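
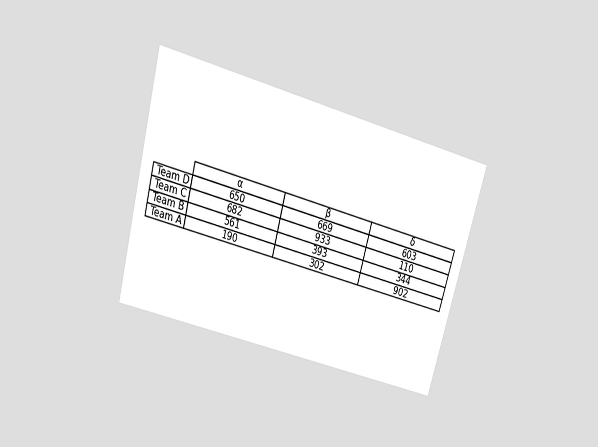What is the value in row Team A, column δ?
The chart is tilted about 15° clockwise and viewed slightly from above. The (Team A, δ) cell reads 902.

902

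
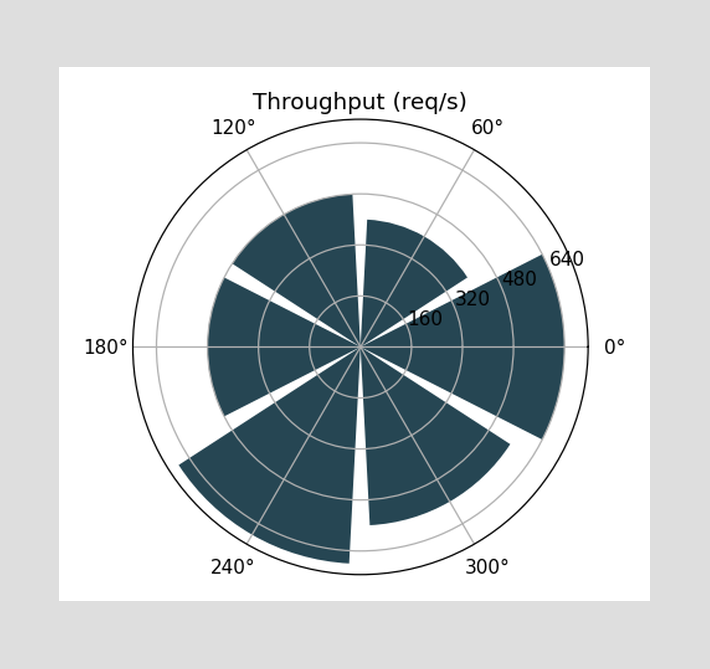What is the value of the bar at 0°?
The bar at 0° reaches 640req/s on the radial axis.

640req/s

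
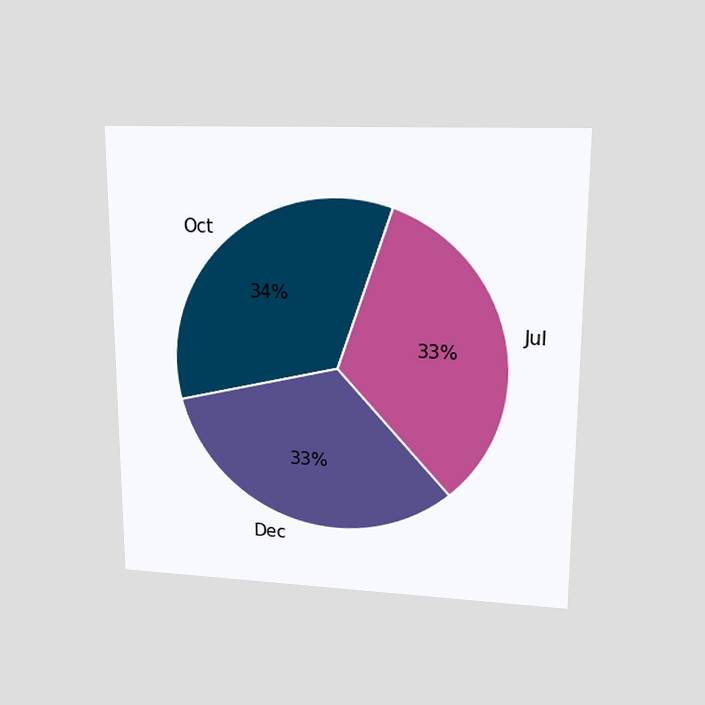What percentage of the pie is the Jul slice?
The chart is viewed at a slight angle. The Jul slice takes up 33% of the pie.

33%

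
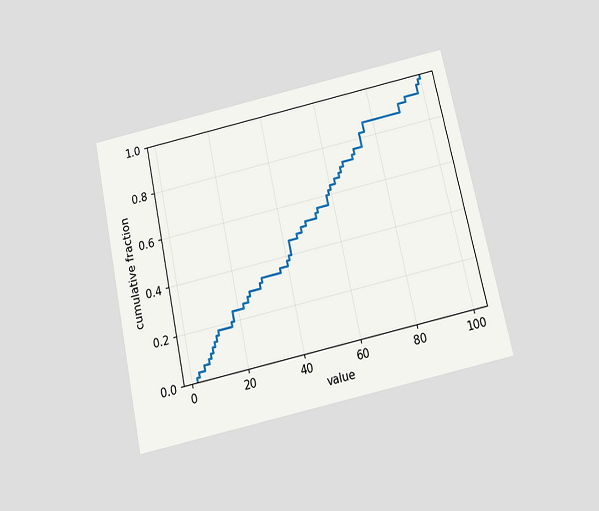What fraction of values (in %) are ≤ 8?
10%

The chart is tilted about 12° counter-clockwise and viewed slightly from below. At x=8 the ECDF step is at 10%.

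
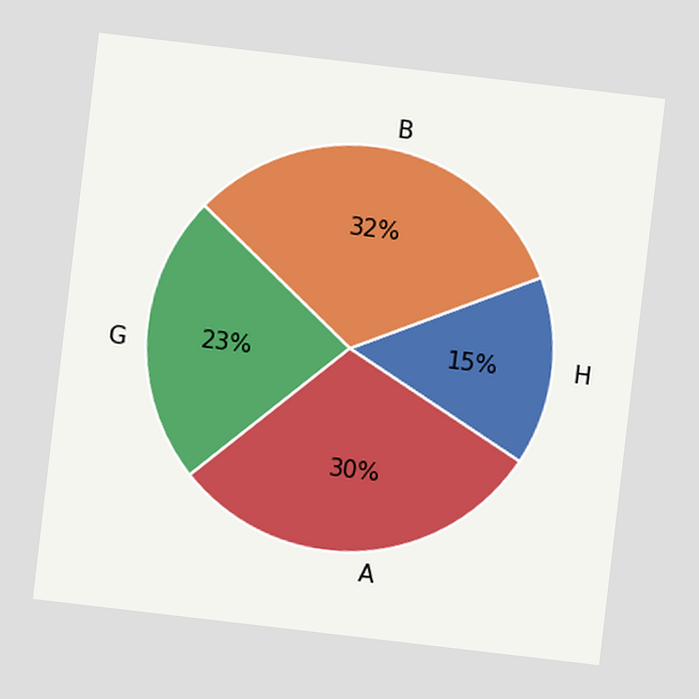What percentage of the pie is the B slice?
The chart is tilted about 7° clockwise. The B slice takes up 32% of the pie.

32%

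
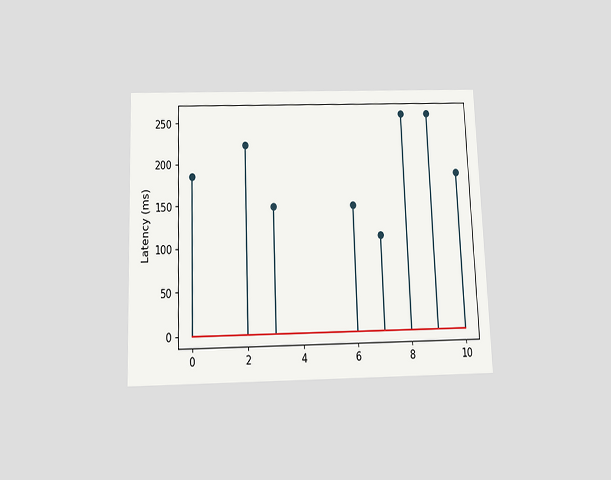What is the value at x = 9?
The chart is tilted about 2° counter-clockwise and viewed slightly from below. The stem at x=9 reaches 259ms.

259ms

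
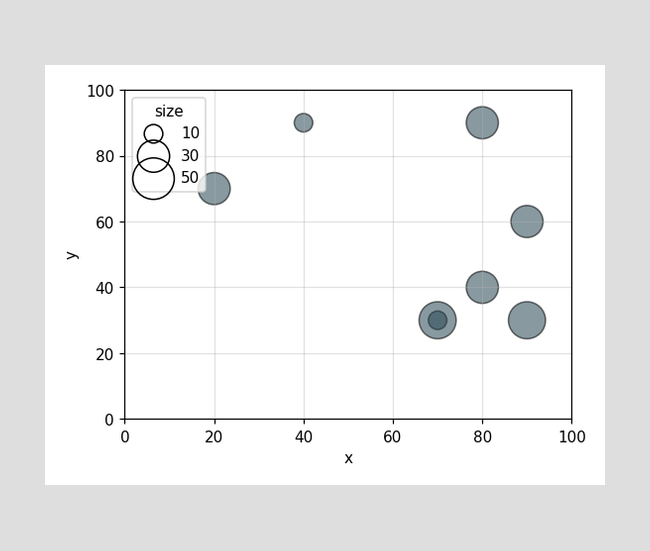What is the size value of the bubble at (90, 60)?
30

Matching the bubble at (90, 60) against the size legend gives 30.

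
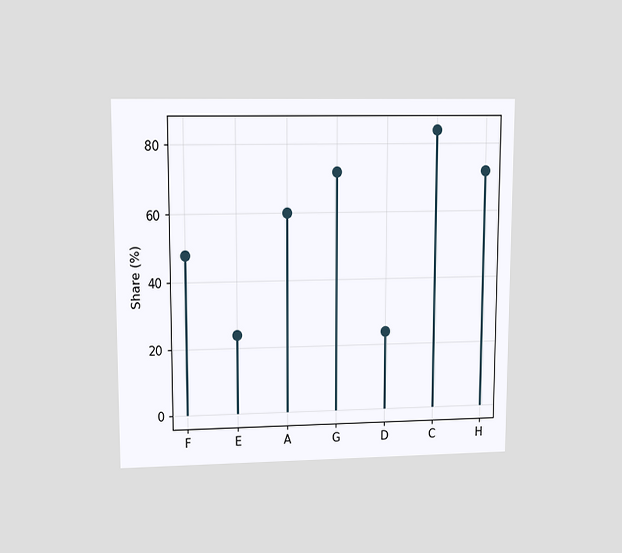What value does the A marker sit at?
The chart is viewed at a slight angle. The A marker sits at 60%.

60%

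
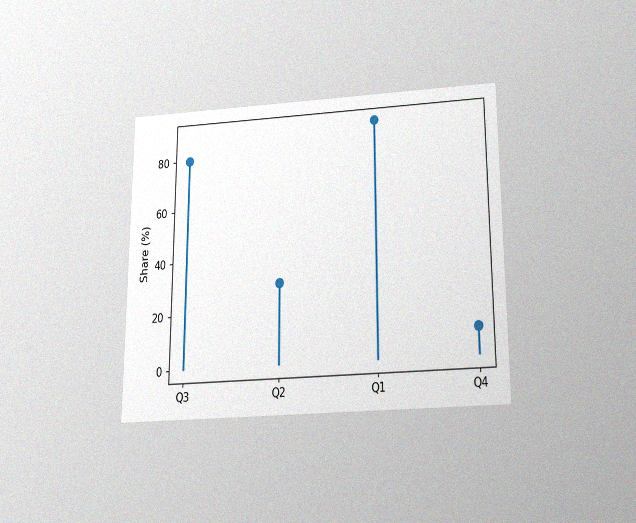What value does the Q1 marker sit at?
90%

The chart is viewed slightly from below, with some photo noise. The Q1 marker sits at 90%.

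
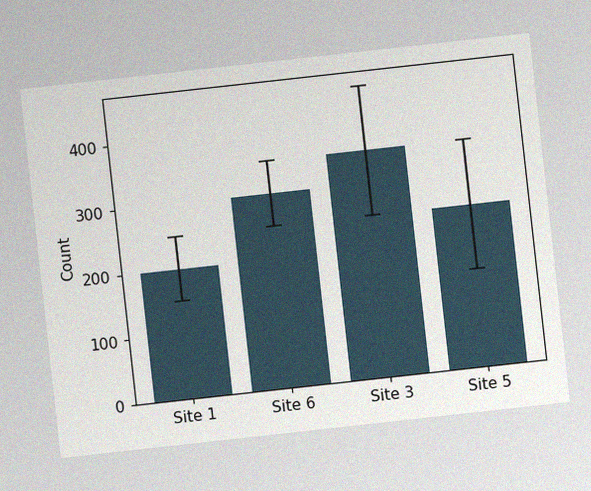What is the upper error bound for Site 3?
The chart is tilted about 6° counter-clockwise, with some photo noise. The Site 3 bar's upper whisker reaches 450.

450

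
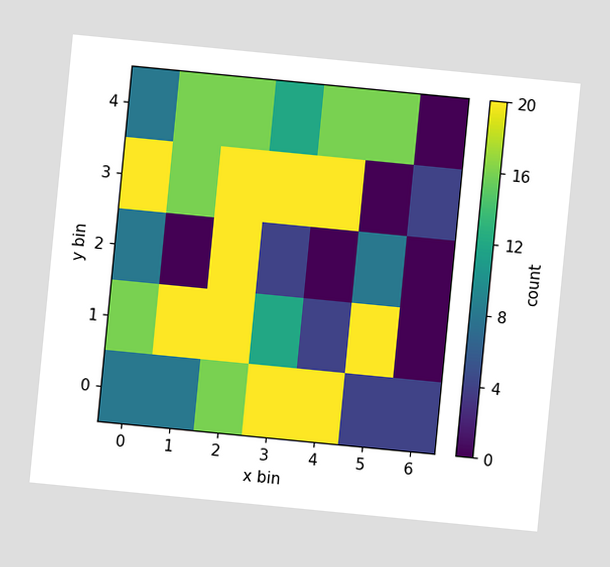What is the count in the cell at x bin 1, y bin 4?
The chart is tilted about 6° clockwise. Matching the cell (1, 4) against the colorbar gives 16.

16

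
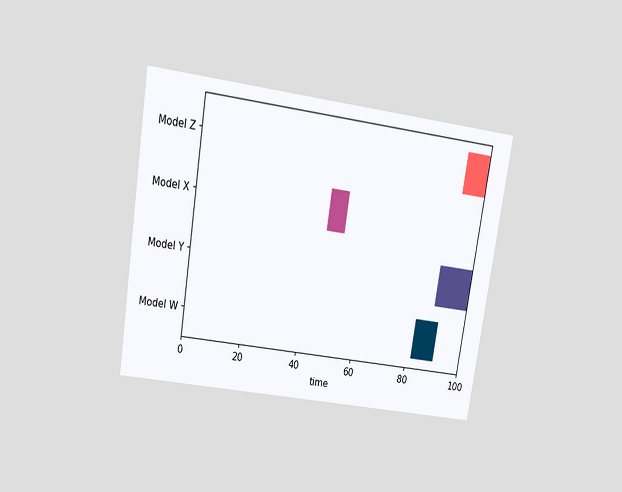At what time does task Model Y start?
The chart is tilted about 9° clockwise and viewed slightly from above. The Model Y bar begins at t=88.

88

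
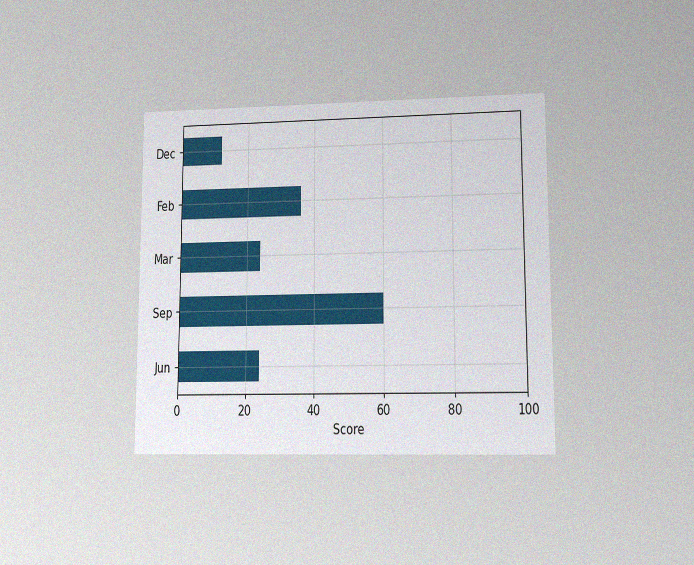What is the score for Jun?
The chart is viewed at a slight angle, with some photo noise. Reading along the chart's x-axis, the Jun bar reaches 24.

24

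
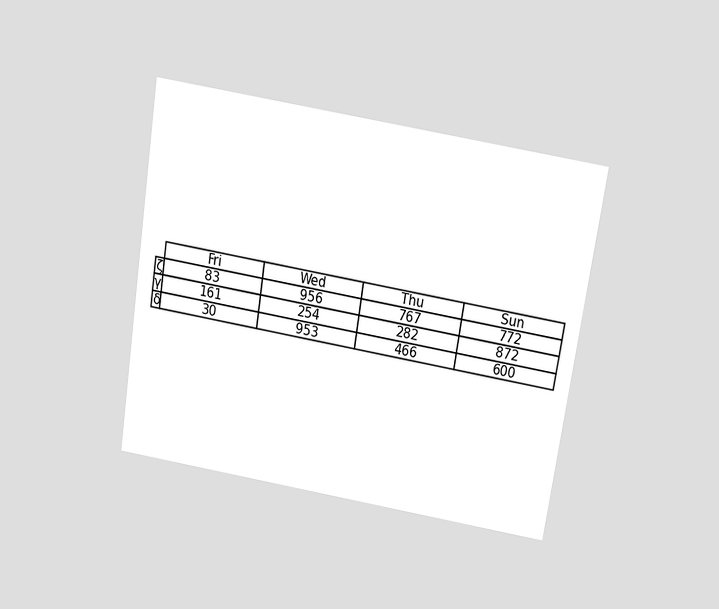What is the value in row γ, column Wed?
254

The chart is tilted about 9° clockwise and viewed slightly from above. The (γ, Wed) cell reads 254.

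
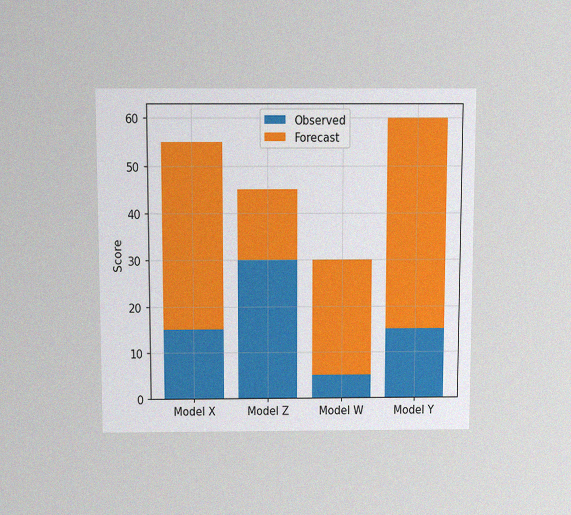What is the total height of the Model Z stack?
45

The chart is viewed slightly from above, with some photo noise. The Model Z stack's top reaches 45 on the y-axis.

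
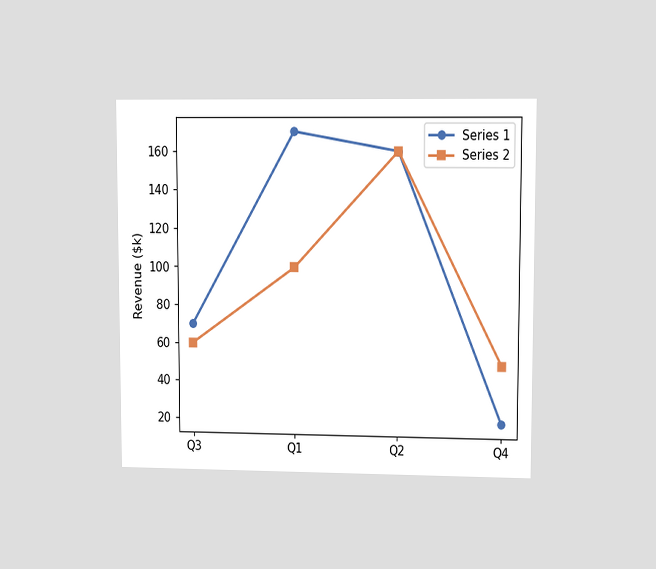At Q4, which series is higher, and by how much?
Series 2, by $30k

The chart is viewed at a slight angle. At Q4, Series 2 sits above the other line by $30k.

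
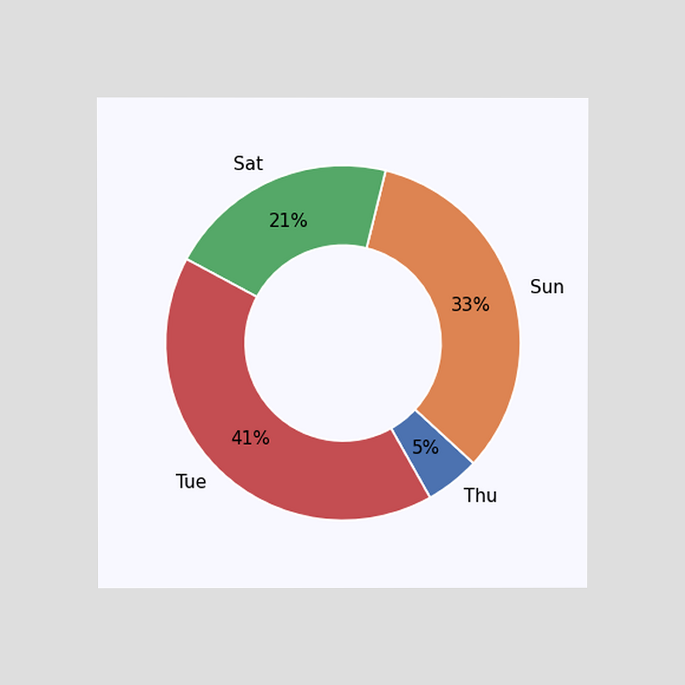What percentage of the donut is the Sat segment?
The chart is viewed at a slight angle. The Sat segment takes up 21% of the ring.

21%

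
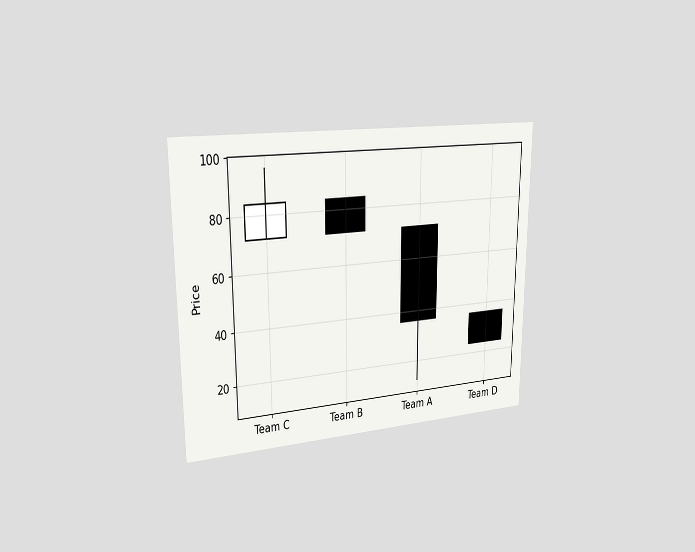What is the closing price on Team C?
84

The chart is viewed slightly from the left. The Team C candle closes at 84.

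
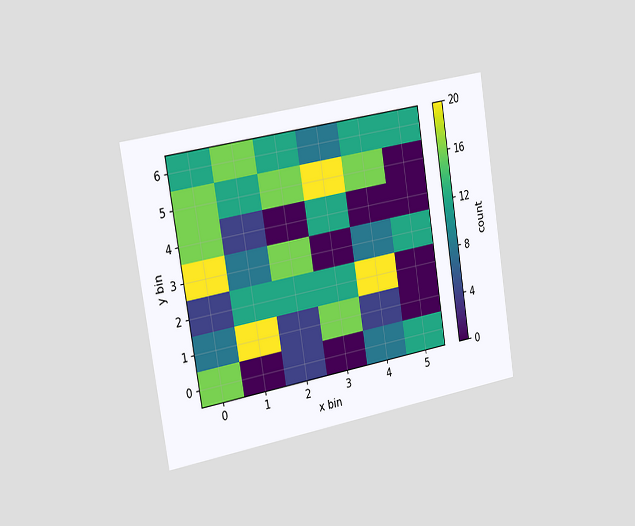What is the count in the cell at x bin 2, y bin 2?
12

The chart is tilted about 9° counter-clockwise and viewed slightly from the left. Matching the cell (2, 2) against the colorbar gives 12.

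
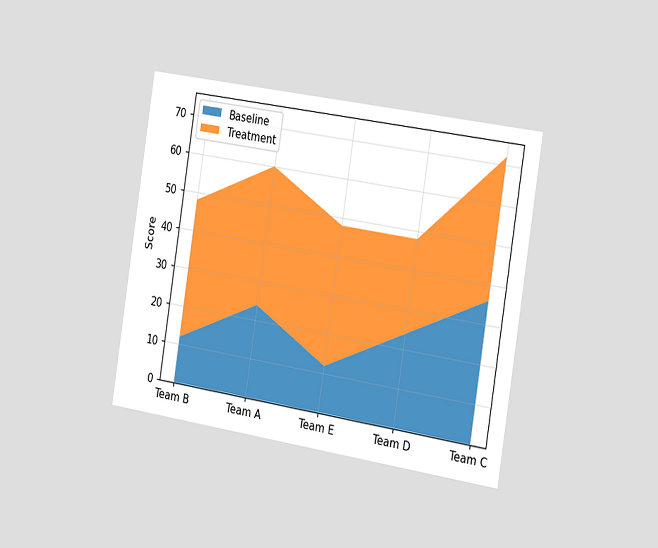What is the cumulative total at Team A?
60

The chart is tilted about 9° clockwise and viewed slightly from the right. The stacked total at Team A reaches 60.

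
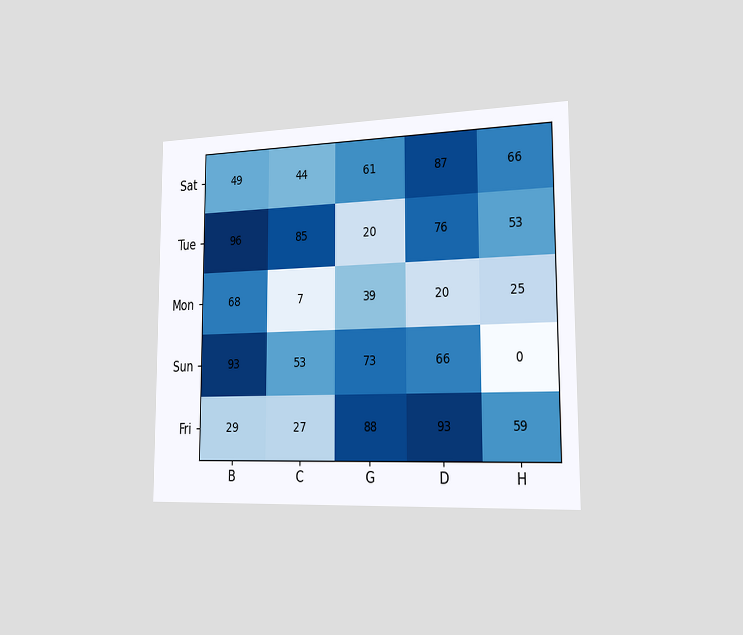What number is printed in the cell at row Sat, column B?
The chart is viewed slightly from the right. The (Sat, B) cell reads 49.

49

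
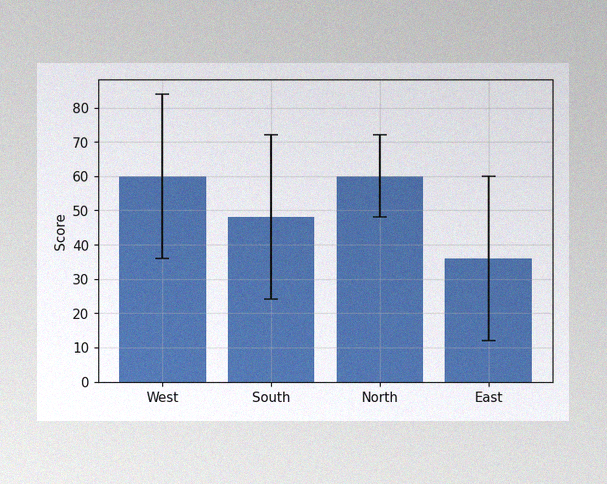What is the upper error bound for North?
72

The image has some photo noise and uneven lighting. The North bar's upper whisker reaches 72.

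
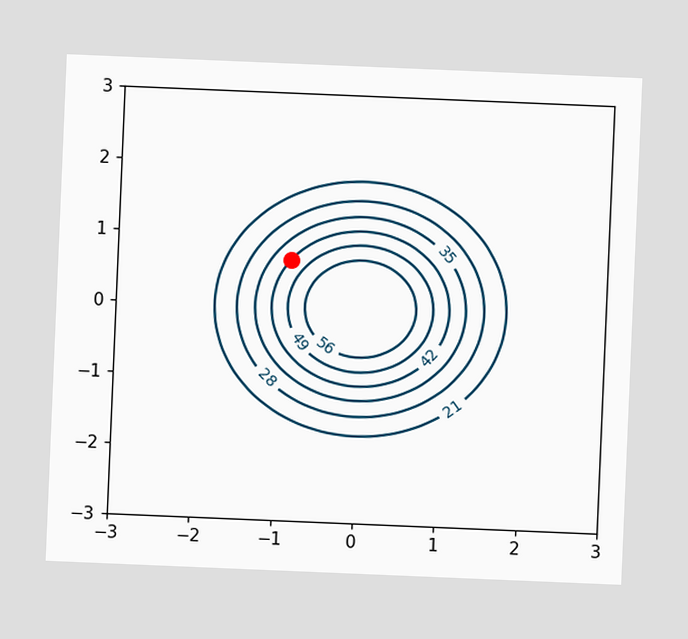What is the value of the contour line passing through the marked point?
42

The chart is tilted about 2° clockwise. The marked point sits on the contour labelled 42.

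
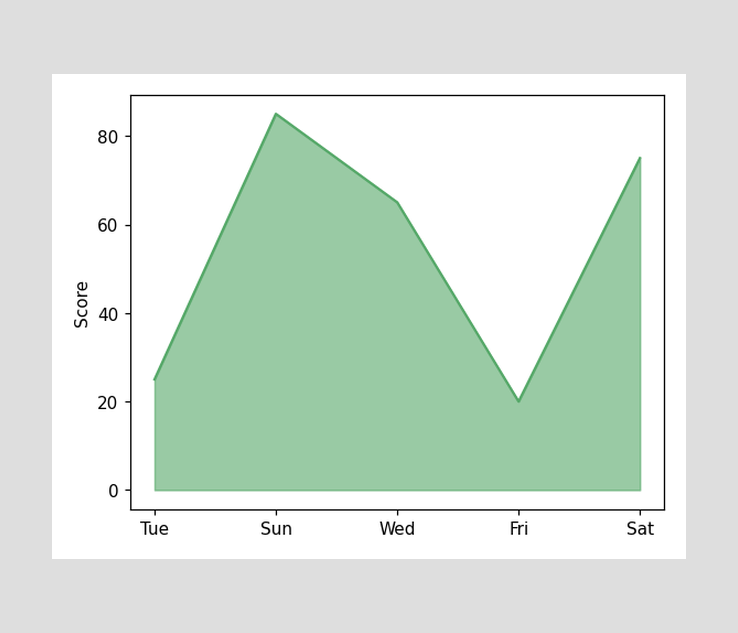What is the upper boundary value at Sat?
75

At Sat the upper boundary is at 75.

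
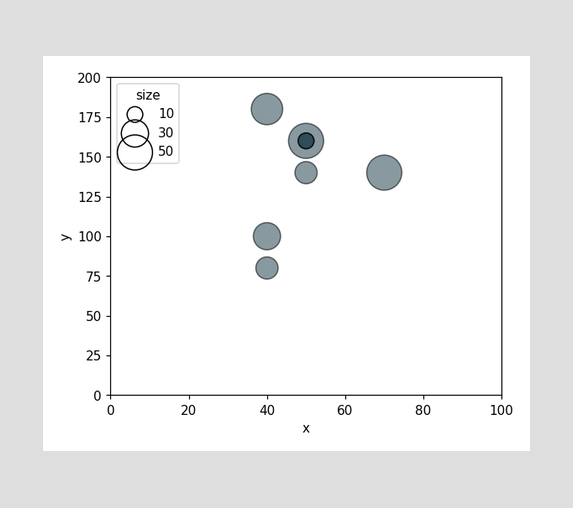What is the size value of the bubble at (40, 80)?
Matching the bubble at (40, 80) against the size legend gives 20.

20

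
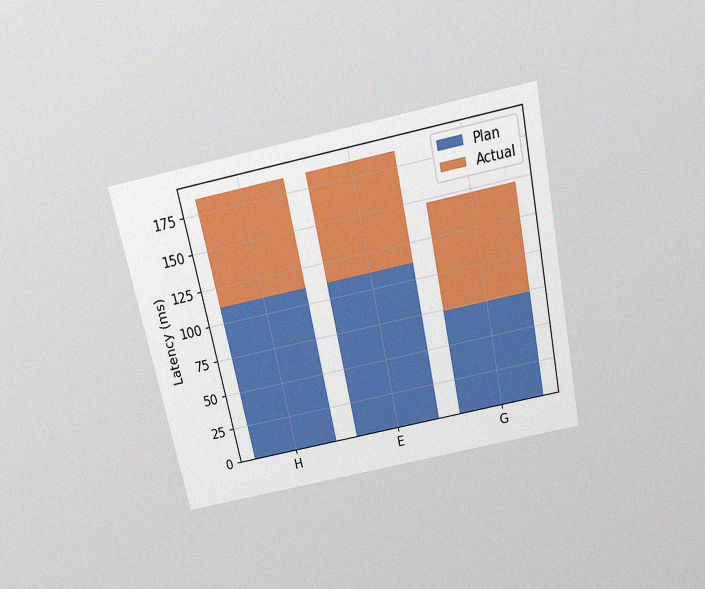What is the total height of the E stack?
185ms

The chart is tilted about 12° counter-clockwise and viewed slightly from above, with some photo noise. The E stack's top reaches 185ms on the y-axis.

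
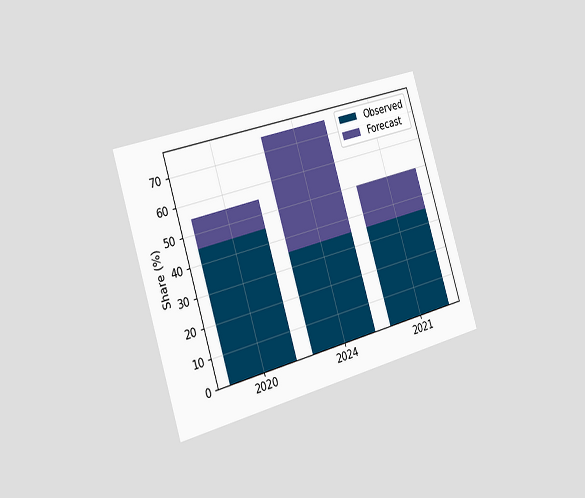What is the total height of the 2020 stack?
55%

The chart is tilted about 17° counter-clockwise and viewed slightly from the left. The 2020 stack's top reaches 55% on the y-axis.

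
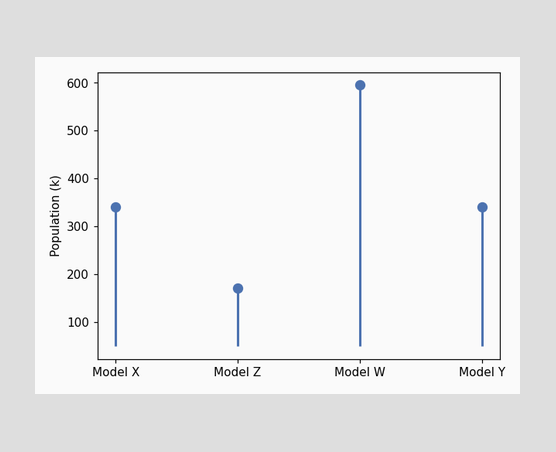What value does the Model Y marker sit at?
The Model Y marker sits at 340k.

340k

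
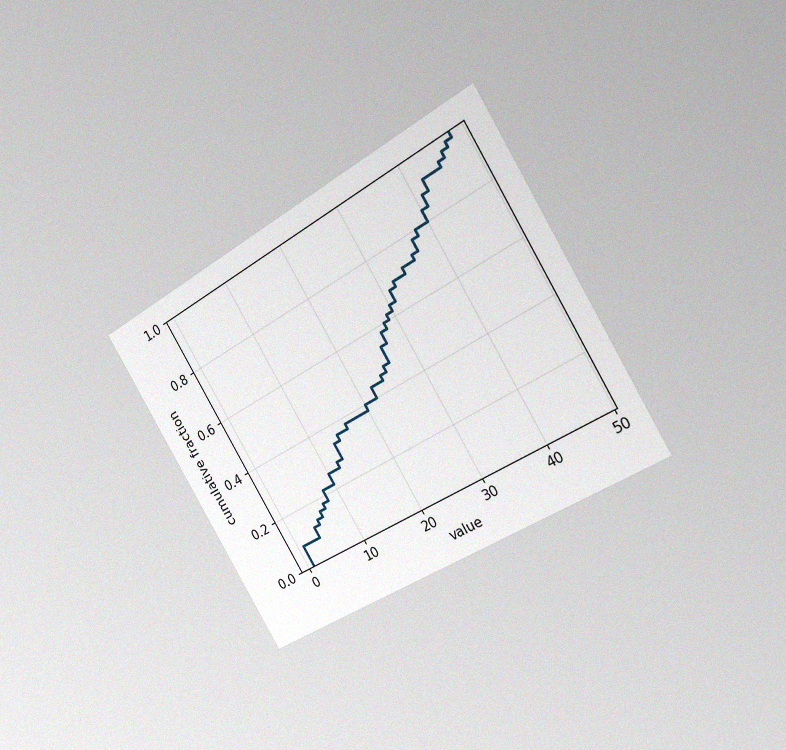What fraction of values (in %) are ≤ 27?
The chart is tilted about 31° counter-clockwise and viewed slightly from the right, with some photo noise. At x=27 the ECDF step is at 58%.

58%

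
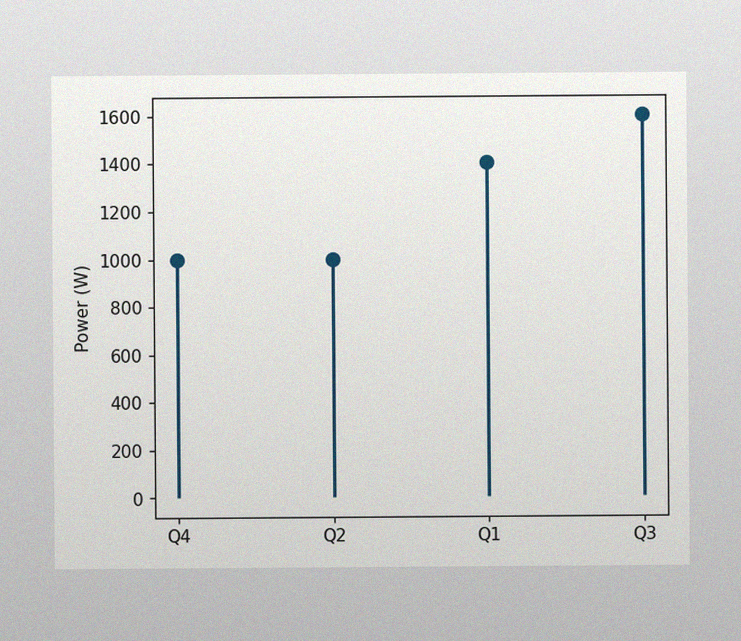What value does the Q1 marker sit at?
The image has some photo noise and uneven lighting. The Q1 marker sits at 1400W.

1400W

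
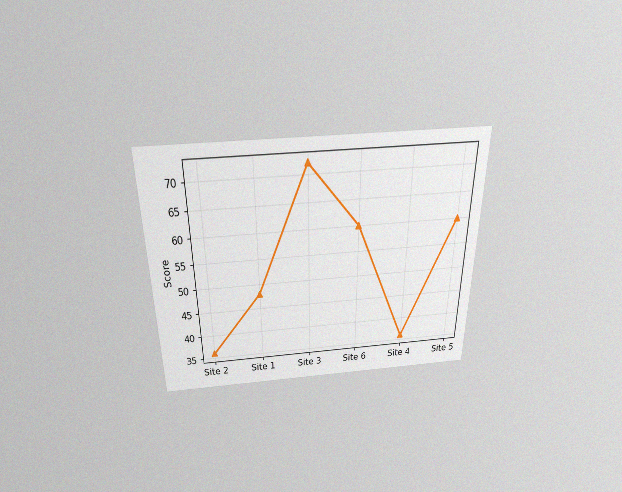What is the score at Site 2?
36

The chart is viewed slightly from above, with some photo noise. At Site 2, the line is at 36.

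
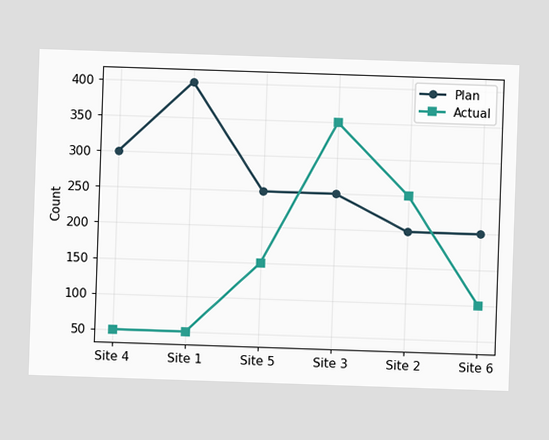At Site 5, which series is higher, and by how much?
At Site 5, Plan sits above the other line by 100.

Plan, by 100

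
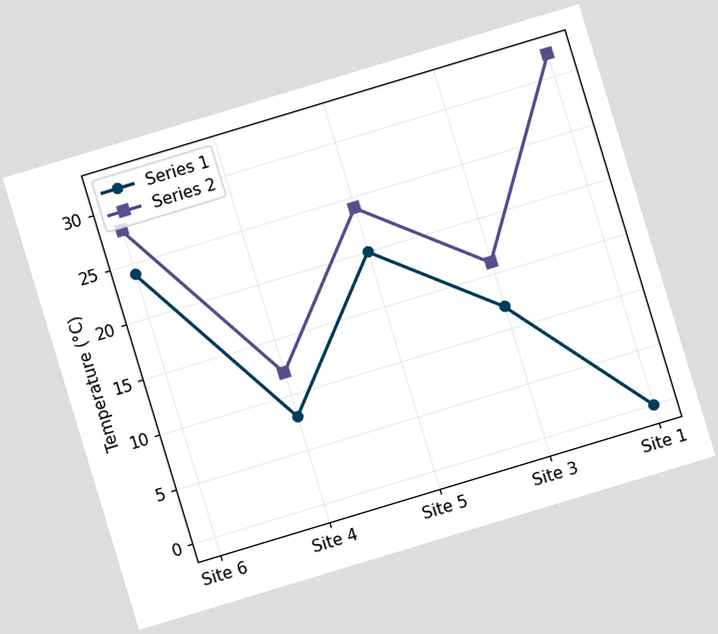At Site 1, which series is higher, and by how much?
Series 2, by 32°C

The chart is tilted about 17° counter-clockwise. At Site 1, Series 2 sits above the other line by 32°C.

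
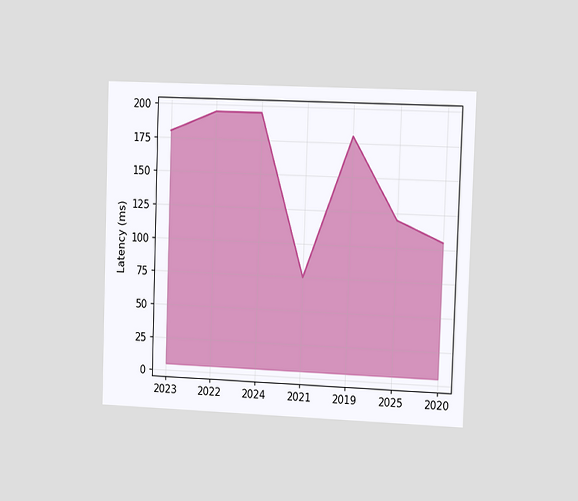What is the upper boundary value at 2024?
195ms

The chart is viewed slightly from the right. At 2024 the upper boundary is at 195ms.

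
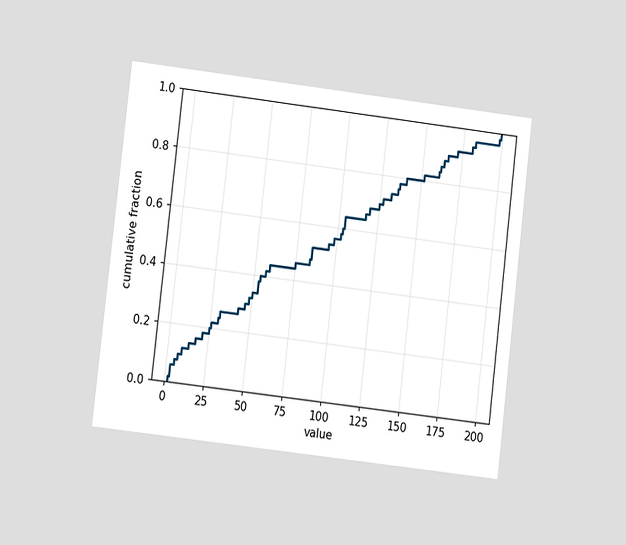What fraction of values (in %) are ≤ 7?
The chart is tilted about 7° clockwise and viewed at a slight angle. At x=7 the ECDF step is at 10%.

10%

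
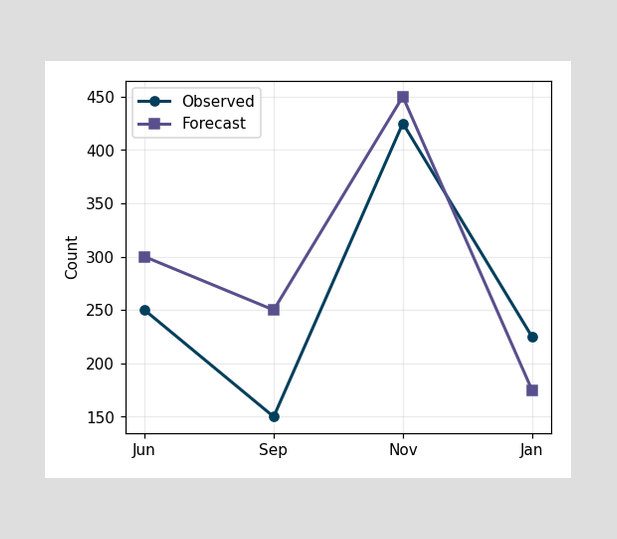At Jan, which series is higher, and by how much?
At Jan, Observed sits above the other line by 50.

Observed, by 50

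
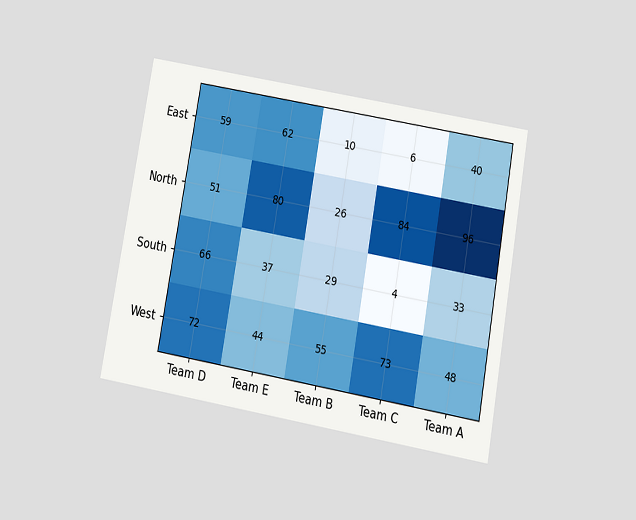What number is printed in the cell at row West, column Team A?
The chart is tilted about 10° clockwise and viewed slightly from below. The (West, Team A) cell reads 48.

48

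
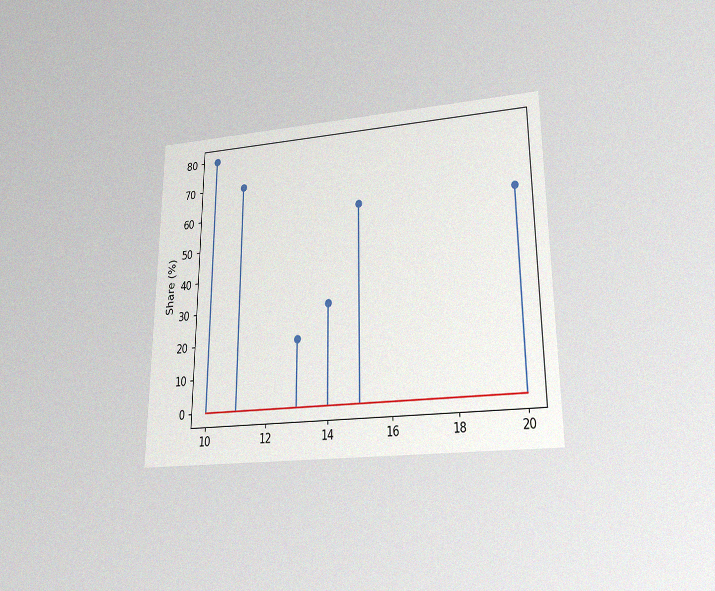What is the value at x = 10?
80%

The chart is viewed slightly from below, with some photo noise. The stem at x=10 reaches 80%.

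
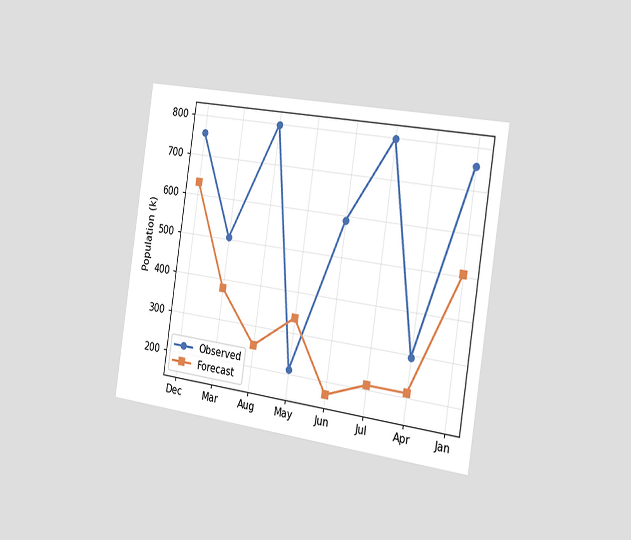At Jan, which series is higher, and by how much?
The chart is tilted about 8° clockwise and viewed slightly from the right. At Jan, Observed sits above the other line by 252k.

Observed, by 252k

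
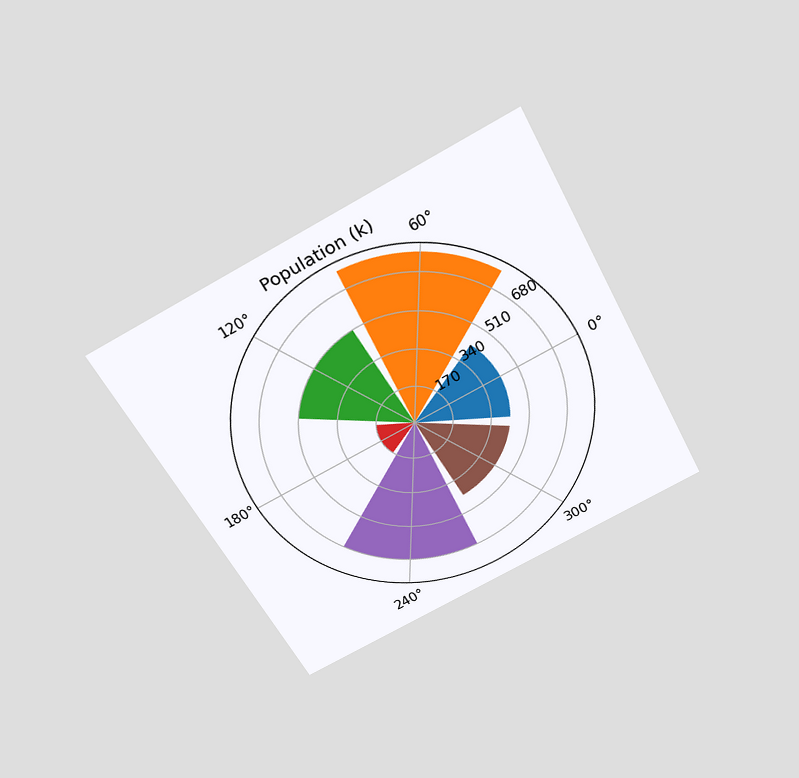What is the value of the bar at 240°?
The chart is tilted about 28° counter-clockwise and viewed slightly from above. The bar at 240° reaches 680k on the radial axis.

680k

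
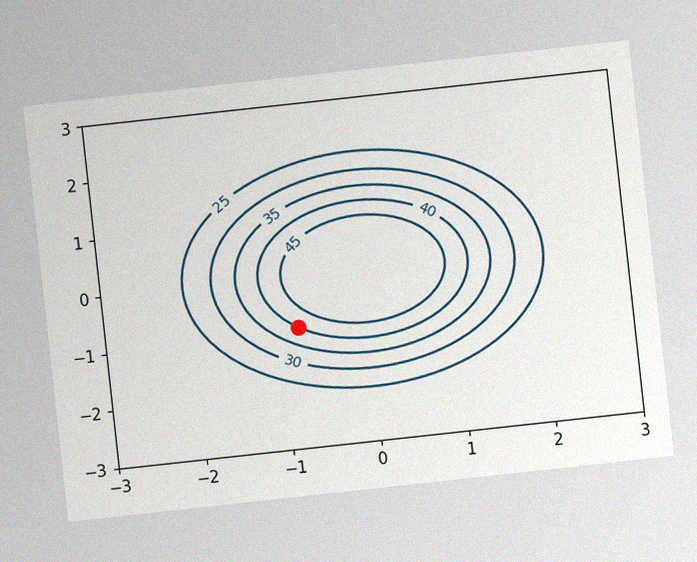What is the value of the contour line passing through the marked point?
40

The chart is tilted about 6° counter-clockwise, with some photo noise. The marked point sits on the contour labelled 40.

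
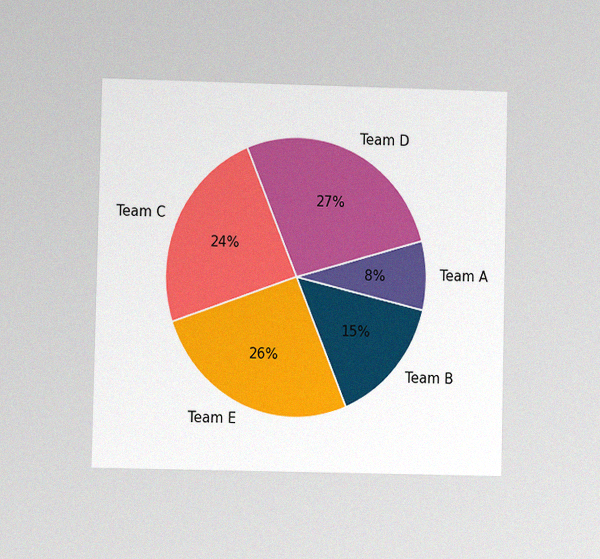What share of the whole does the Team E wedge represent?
The chart is viewed at a slight angle, with some photo noise. The Team E slice takes up 26% of the pie.

26%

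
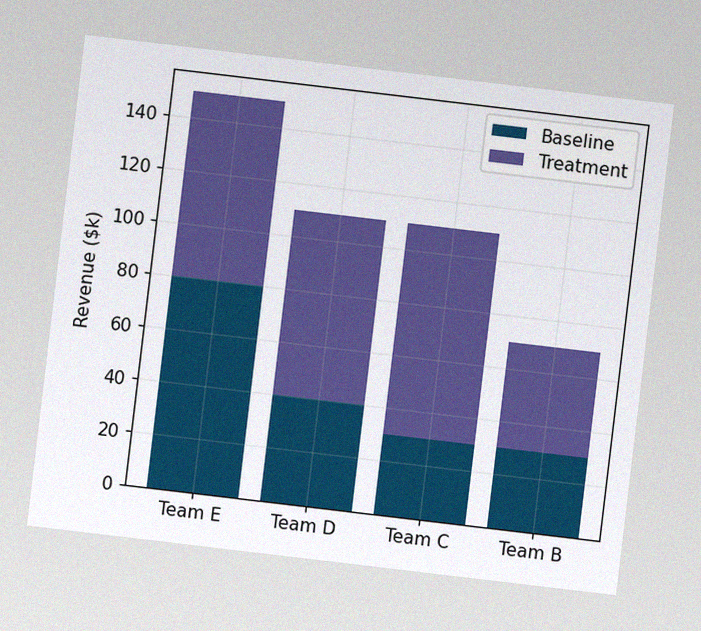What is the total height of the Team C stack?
The chart is tilted about 7° clockwise, with some photo noise. The Team C stack's top reaches $110k on the y-axis.

$110k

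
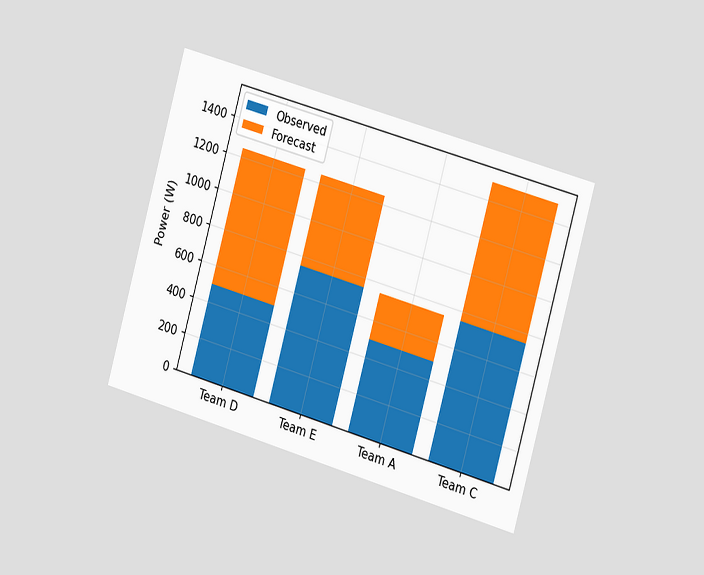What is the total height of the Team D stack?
The chart is tilted about 16° clockwise and viewed slightly from the right. The Team D stack's top reaches 1250W on the y-axis.

1250W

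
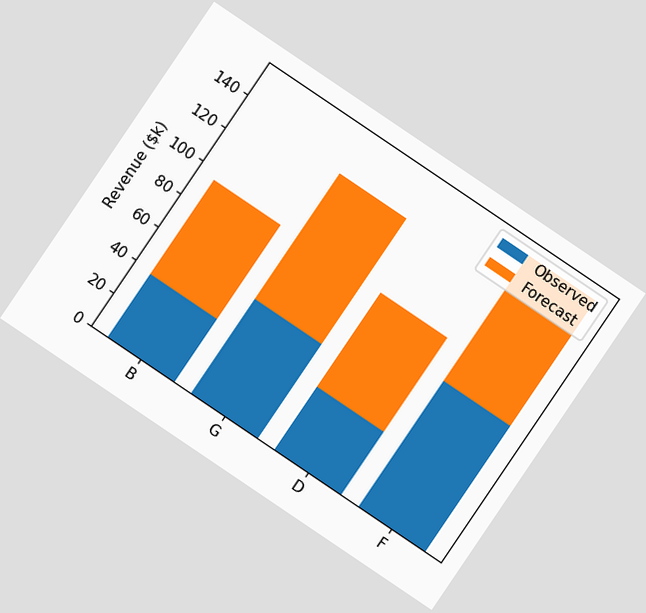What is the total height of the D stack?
$95k

The chart is tilted about 34° clockwise. The D stack's top reaches $95k on the y-axis.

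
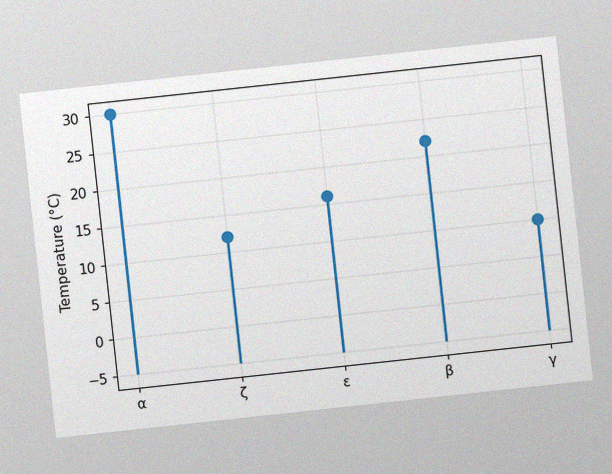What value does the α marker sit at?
The chart is tilted about 6° counter-clockwise, with some photo noise. The α marker sits at 30°C.

30°C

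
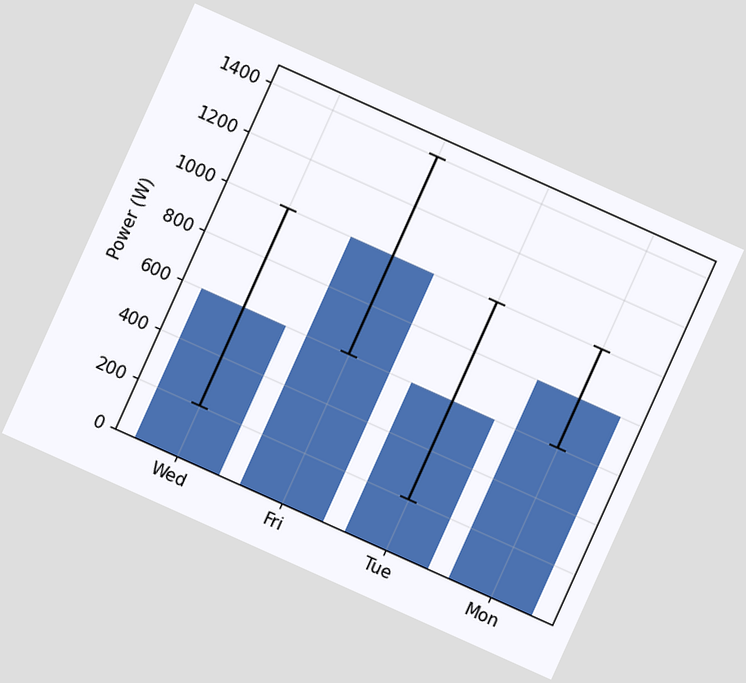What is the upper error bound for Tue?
1000W

The chart is tilted about 24° clockwise. The Tue bar's upper whisker reaches 1000W.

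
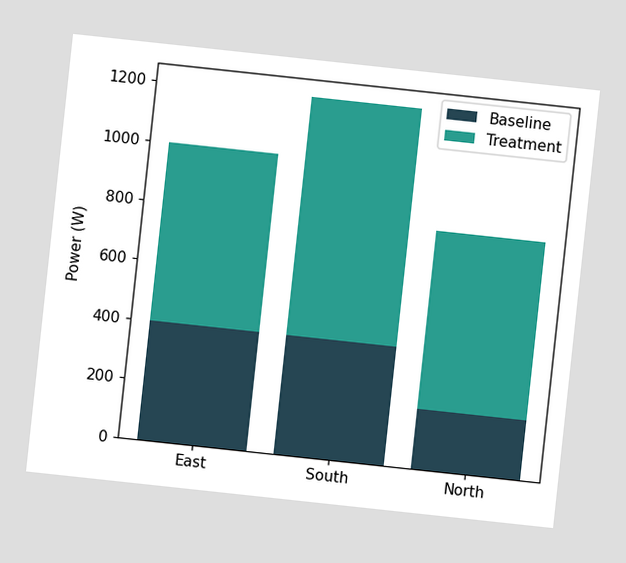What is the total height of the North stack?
The chart is tilted about 6° clockwise. The North stack's top reaches 800W on the y-axis.

800W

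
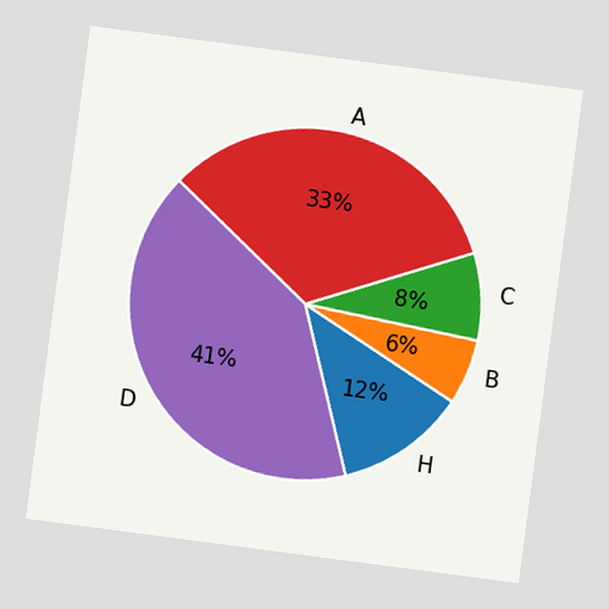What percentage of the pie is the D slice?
41%

The chart is tilted about 7° clockwise. The D slice takes up 41% of the pie.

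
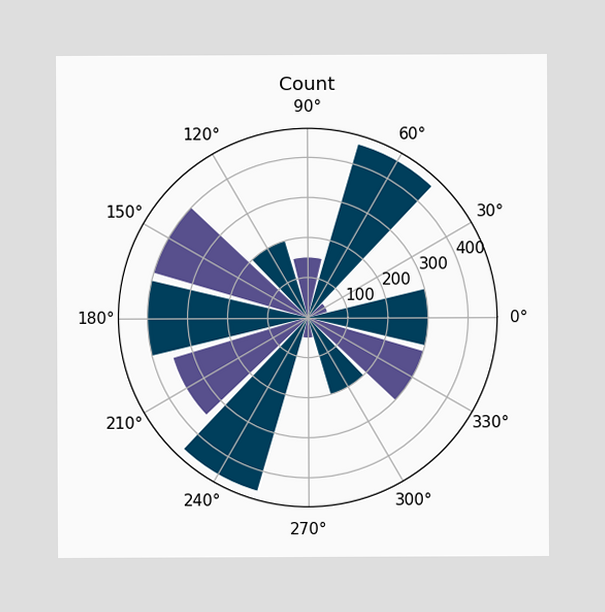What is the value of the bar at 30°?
The bar at 30° reaches 50 on the radial axis.

50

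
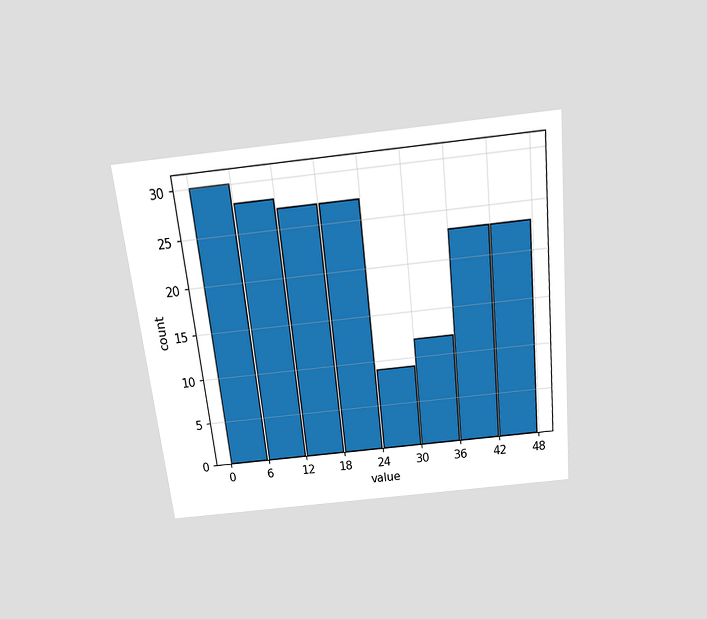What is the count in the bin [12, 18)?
The chart is tilted about 6° counter-clockwise and viewed slightly from above. The [12, 18) bin has height 27.

27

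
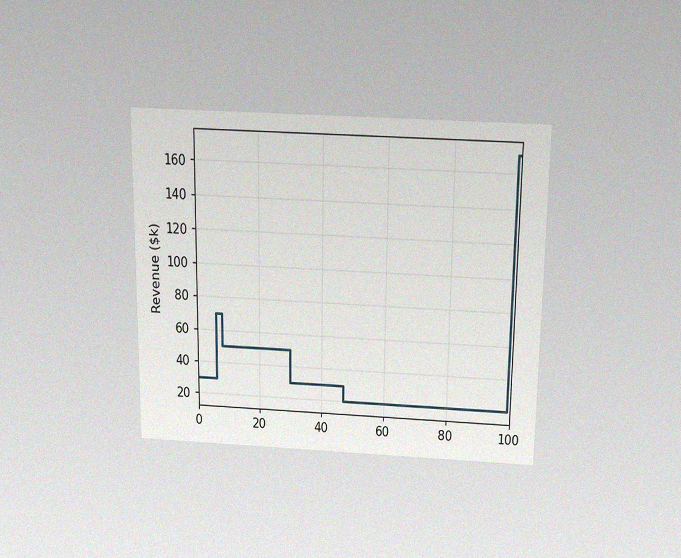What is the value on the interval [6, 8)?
The chart is viewed slightly from above, with some photo noise. On [6, 8) the step sits at $70k.

$70k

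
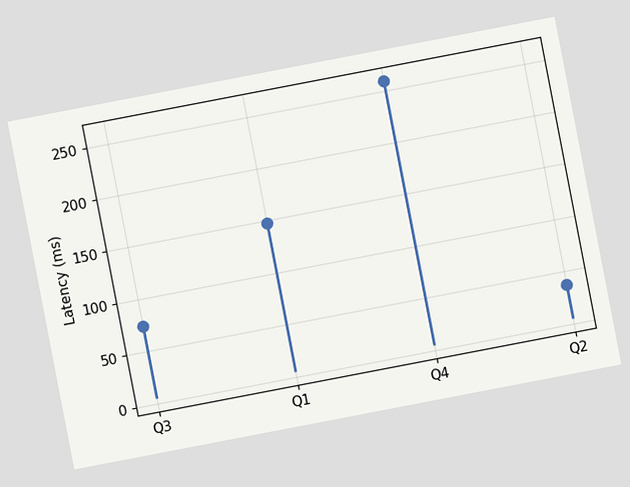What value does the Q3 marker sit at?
74ms

The chart is tilted about 11° counter-clockwise. The Q3 marker sits at 74ms.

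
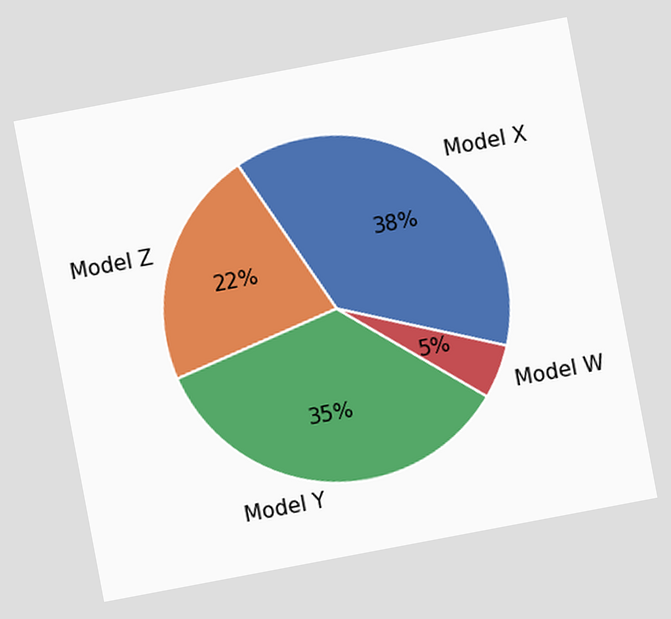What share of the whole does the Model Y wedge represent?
35%

The chart is tilted about 11° counter-clockwise. The Model Y slice takes up 35% of the pie.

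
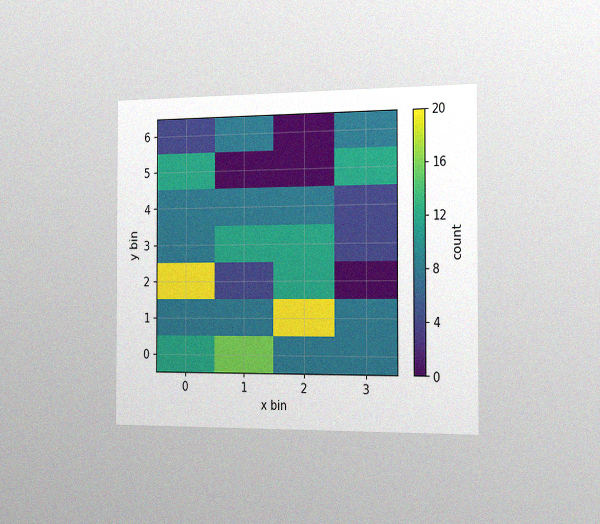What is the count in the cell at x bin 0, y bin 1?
8

The chart is viewed slightly from the right, with some photo noise. Matching the cell (0, 1) against the colorbar gives 8.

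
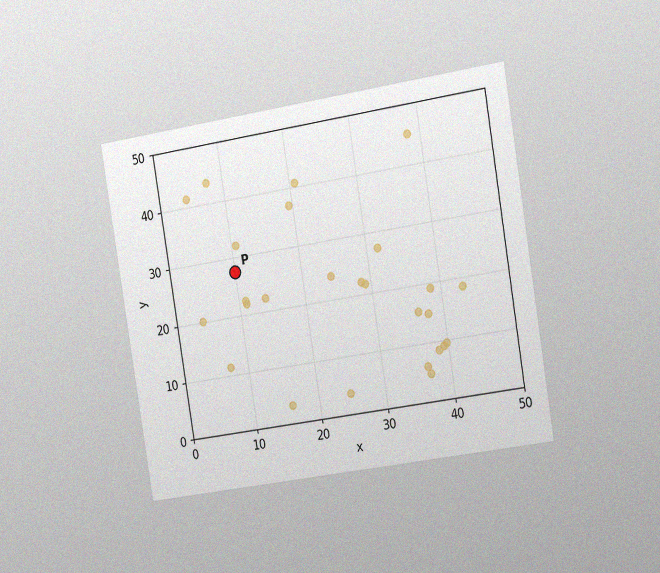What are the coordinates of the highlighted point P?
The chart is tilted about 9° counter-clockwise and viewed slightly from the right, with some photo noise. Following the gridlines from P to each axis, P sits at (10, 27.5).

(10, 27.5)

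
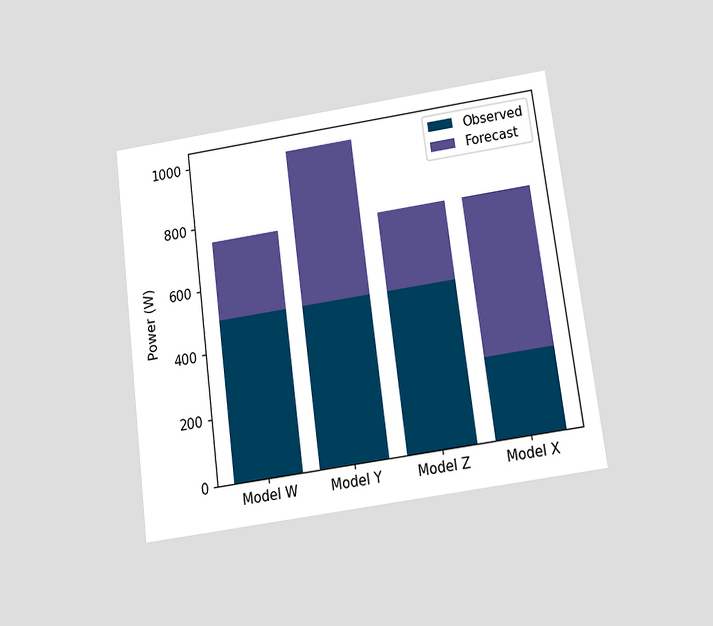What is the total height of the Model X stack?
The chart is tilted about 7° counter-clockwise and viewed slightly from below. The Model X stack's top reaches 750W on the y-axis.

750W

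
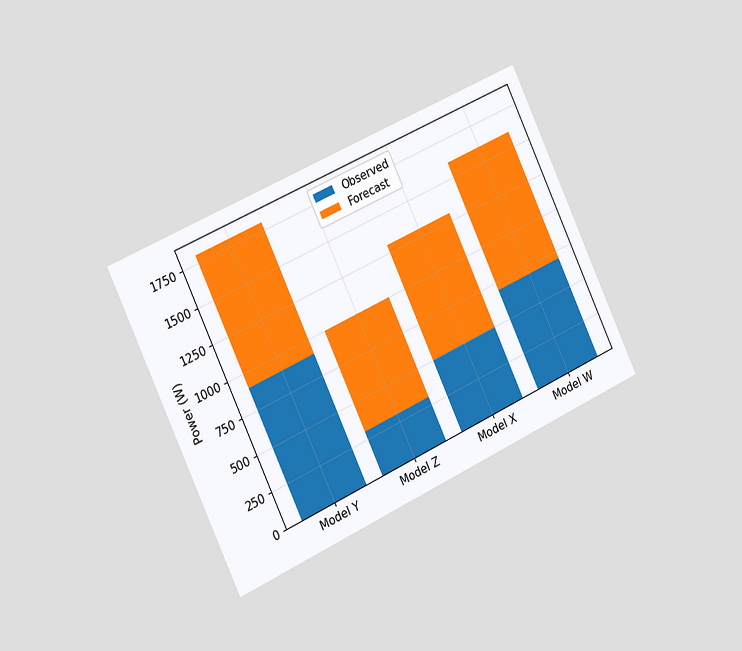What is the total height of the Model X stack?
The chart is tilted about 25° counter-clockwise and viewed slightly from the left. The Model X stack's top reaches 1300W on the y-axis.

1300W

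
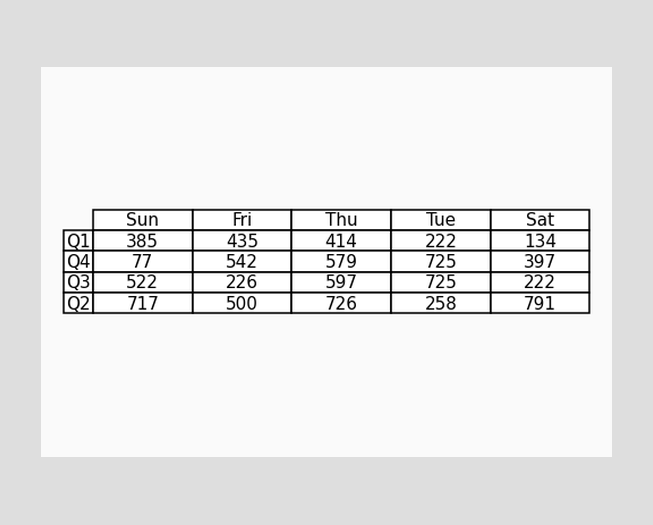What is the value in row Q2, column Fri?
The (Q2, Fri) cell reads 500.

500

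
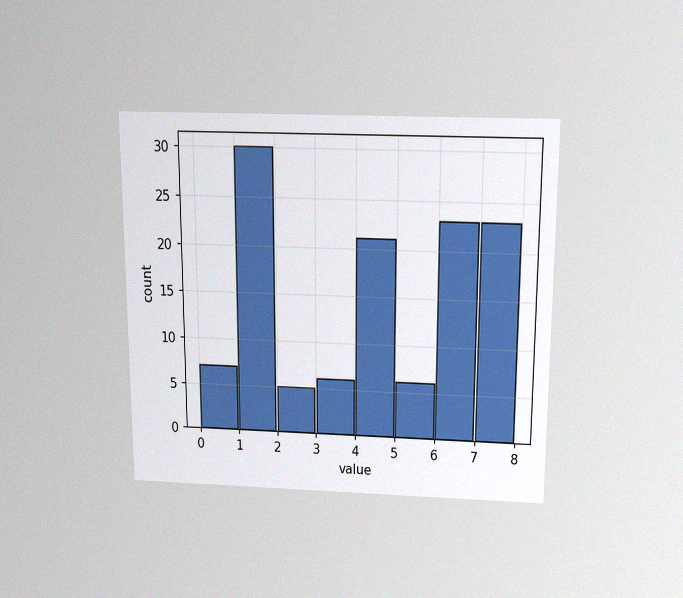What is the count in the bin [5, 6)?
The chart is viewed slightly from above, with some photo noise. The [5, 6) bin has height 6.

6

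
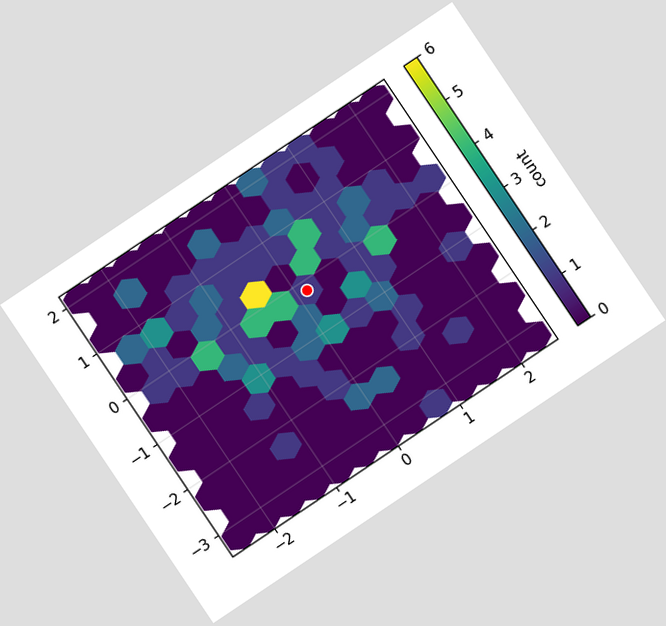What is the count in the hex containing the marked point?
The chart is tilted about 34° counter-clockwise. The marked hex reads 1 on the colorbar.

1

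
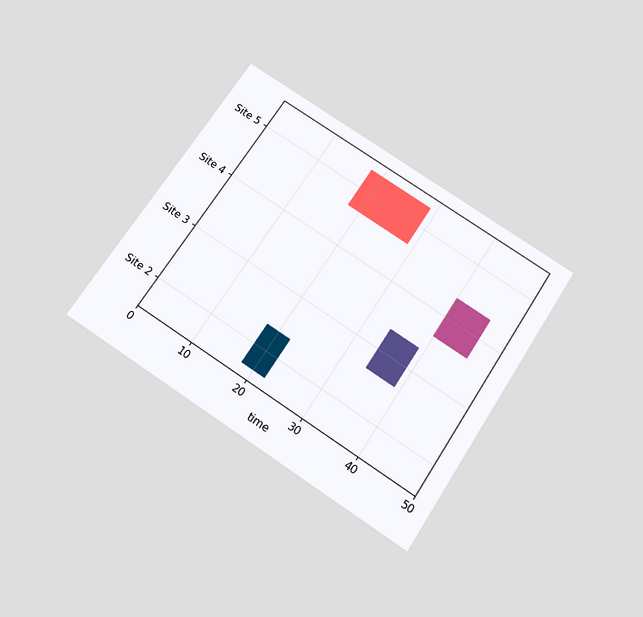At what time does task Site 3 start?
The chart is tilted about 33° clockwise and viewed slightly from below. The Site 3 bar begins at t=34.

34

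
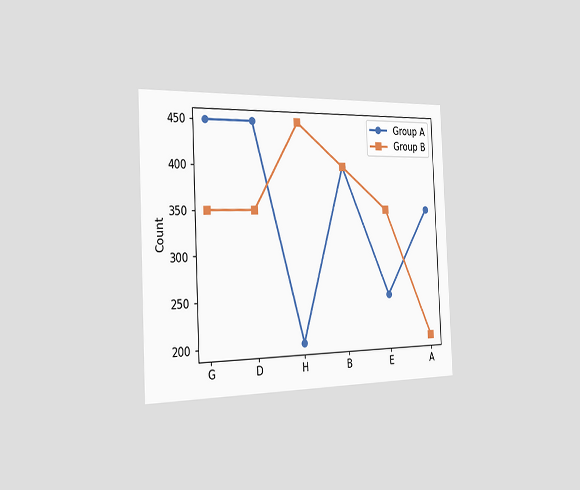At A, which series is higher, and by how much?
The chart is tilted about 3° counter-clockwise and viewed slightly from the left. At A, Group A sits above the other line by 150.

Group A, by 150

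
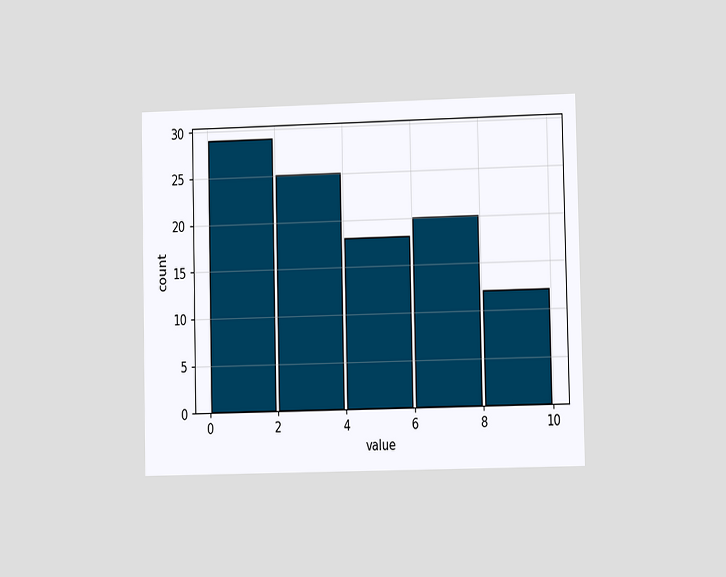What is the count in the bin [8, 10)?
12

The chart is viewed at a slight angle. The [8, 10) bin has height 12.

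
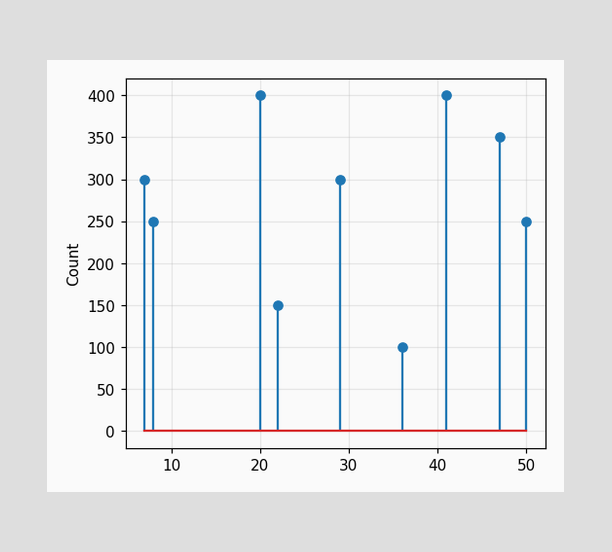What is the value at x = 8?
250

The stem at x=8 reaches 250.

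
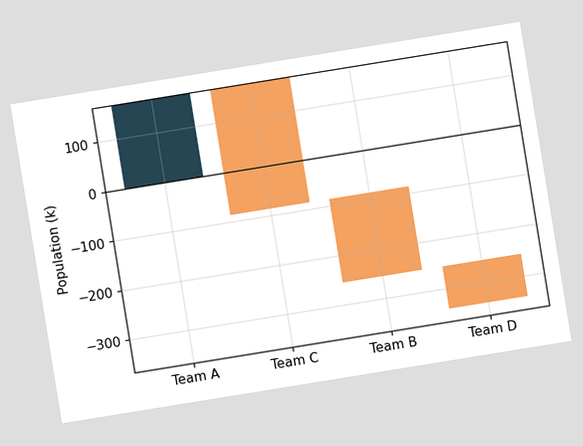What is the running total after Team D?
-340k

The chart is tilted about 9° counter-clockwise. After Team D the running total reaches -340k.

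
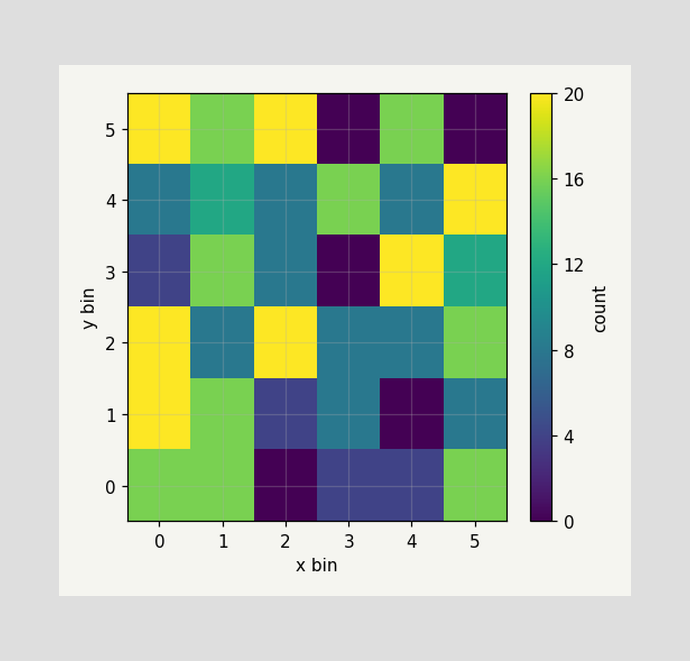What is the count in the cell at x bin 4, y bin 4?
Matching the cell (4, 4) against the colorbar gives 8.

8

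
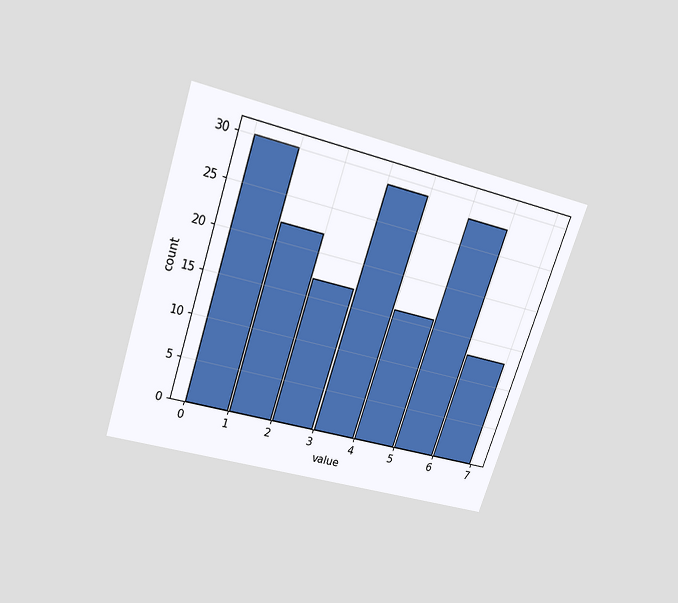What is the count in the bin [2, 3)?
17

The chart is tilted about 18° clockwise and viewed slightly from above. The [2, 3) bin has height 17.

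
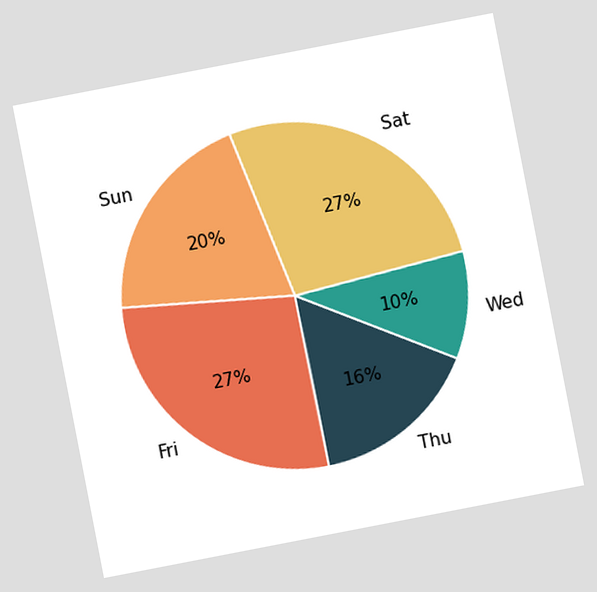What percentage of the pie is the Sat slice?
The chart is tilted about 11° counter-clockwise. The Sat slice takes up 27% of the pie.

27%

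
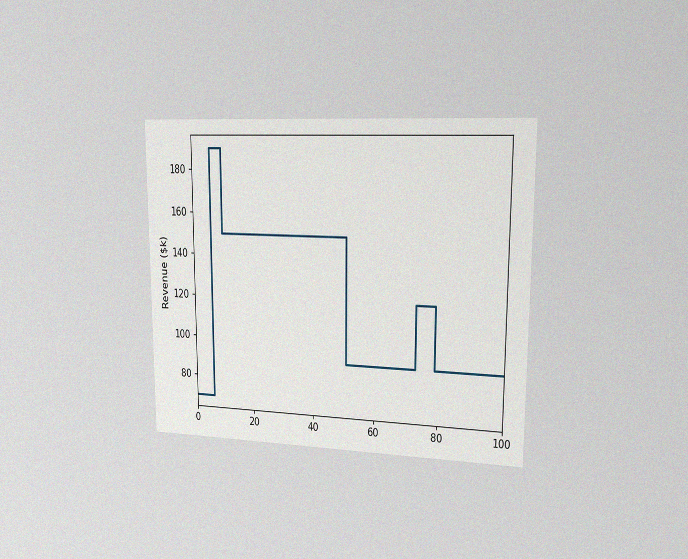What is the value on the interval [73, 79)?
$120k

The chart is viewed slightly from the right, with some photo noise. On [73, 79) the step sits at $120k.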